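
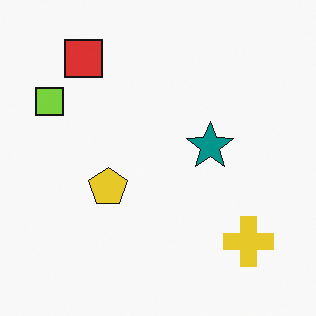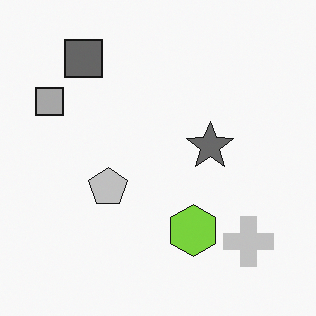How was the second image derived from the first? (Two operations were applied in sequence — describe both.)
The second image is the first converted to grayscale, then overlaid with an additional lime hexagon.

All color is removed — every shape is now a shade of grey. A lime hexagon appears in the second image that is absent from the first.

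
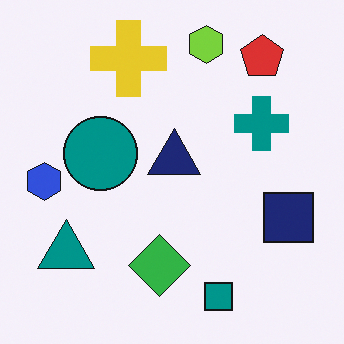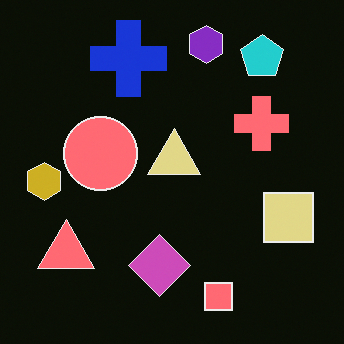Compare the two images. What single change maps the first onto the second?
This is the original image color-inverted (negative).

The light background has become dark and every shape's color is its complement — a photographic negative.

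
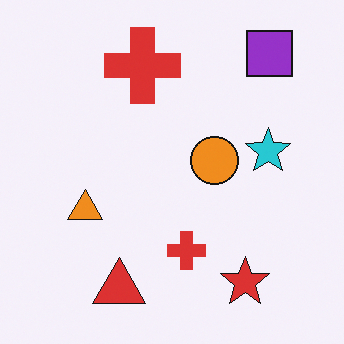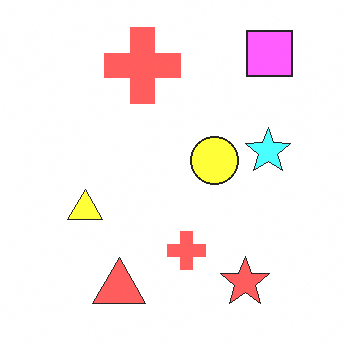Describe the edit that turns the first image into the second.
It was substantially brightened.

Every pixel — background and shapes alike — is uniformly brightened.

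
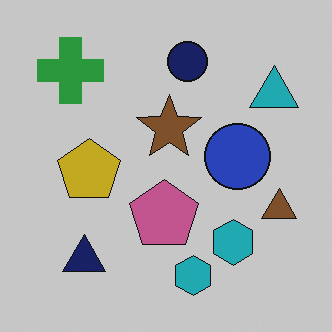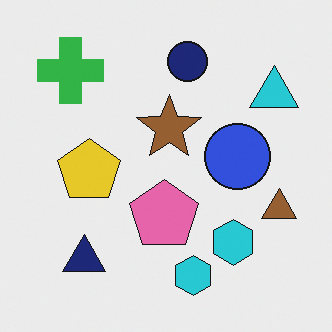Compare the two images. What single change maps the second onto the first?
This is the original image darkened a little.

Every pixel — background and shapes alike — is uniformly darkened.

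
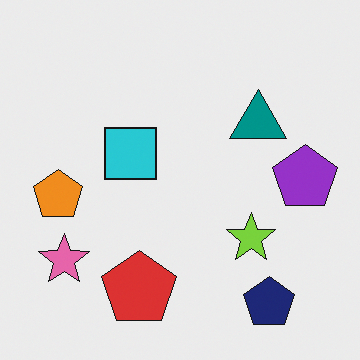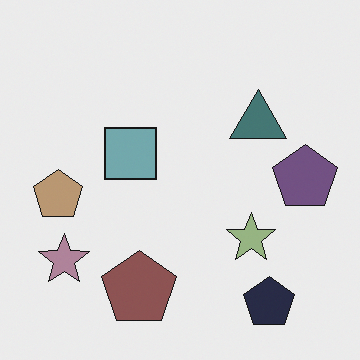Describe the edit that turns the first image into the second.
This is the original image made much more muted (saturation change).

All colors are more muted and greyish — a global saturation change.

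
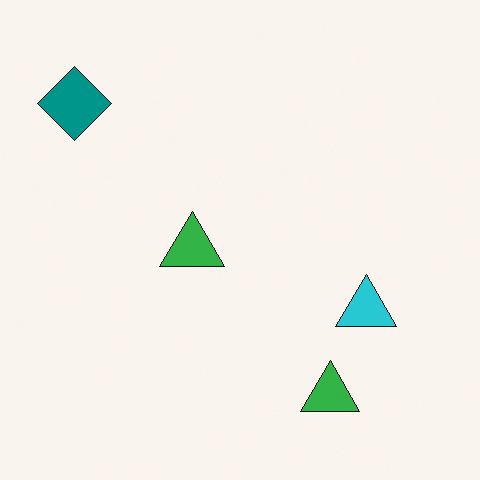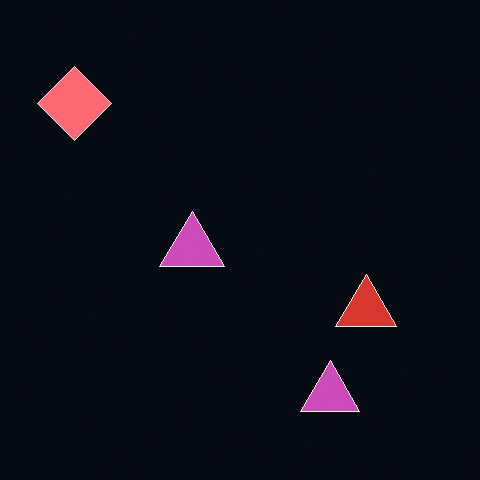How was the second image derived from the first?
The image was color-inverted (negative).

The light background has become dark and every shape's color is its complement — a photographic negative.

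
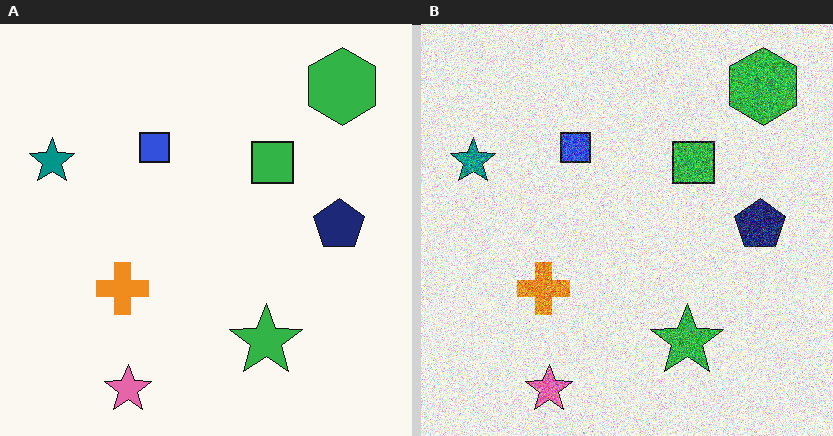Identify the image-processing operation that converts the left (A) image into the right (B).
The right (B) image is the left (A) degraded with strong gaussian noise.

Random speckle covers the whole image, including the flat background.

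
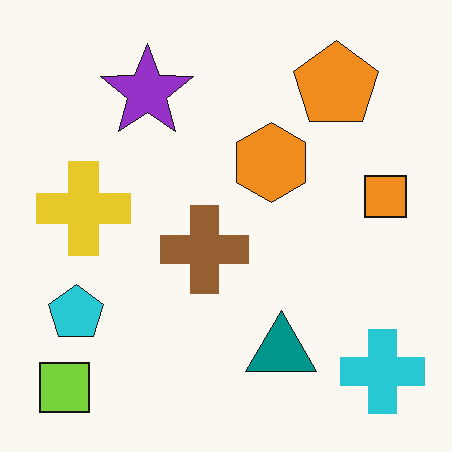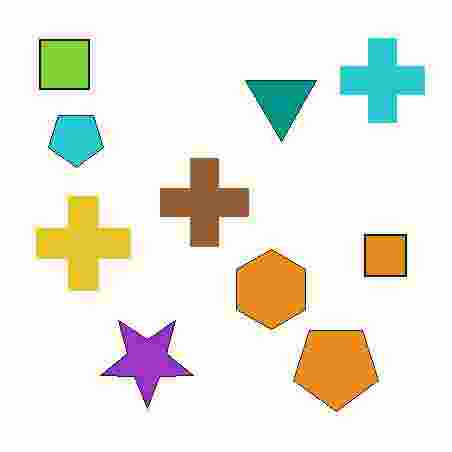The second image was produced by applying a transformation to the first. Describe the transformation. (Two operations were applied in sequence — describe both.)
This is the original image flipped vertically (top ↔ bottom), then degraded with heavy JPEG compression.

The lime square is in the bottom-left of the first image and the top-left of the second — shapes on opposite sides of the horizontal midline have swapped in a mirror flip. Blocky 8×8 compression artifacts appear around shape edges and the flat background shows ringing — characteristic JPEG degradation.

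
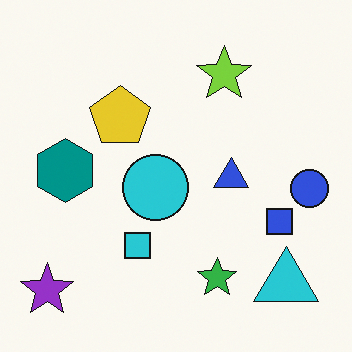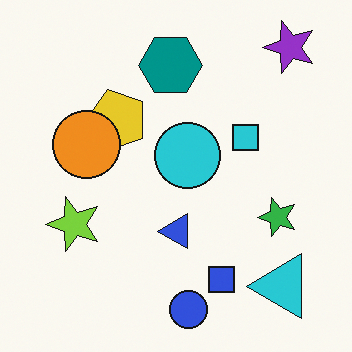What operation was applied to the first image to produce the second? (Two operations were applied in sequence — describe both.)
Transposed (reflected across the top-left ↔ bottom-right diagonal), then overlaid with an additional orange circle.

Shapes have swapped their row and column positions — what was in the top-right is now in the bottom-left — a diagonal reflection. An orange circle appears in the second image that is absent from the first.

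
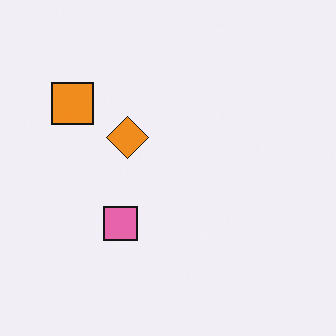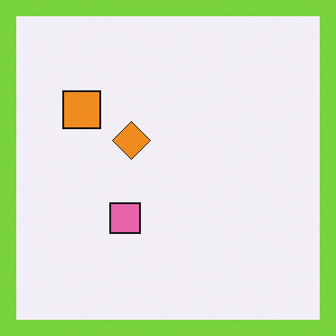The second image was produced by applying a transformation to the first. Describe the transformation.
The second image is the first framed with a lime border.

A solid lime frame runs around the edge of the second image, with the content slightly shrunk inside it.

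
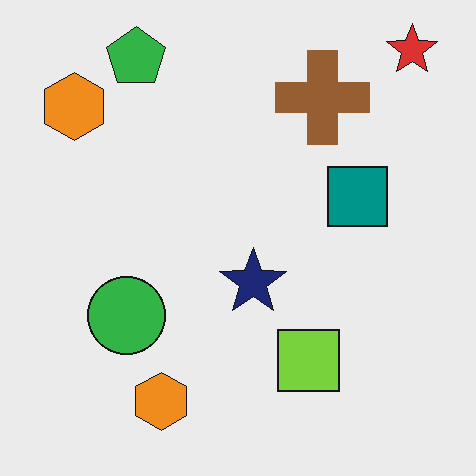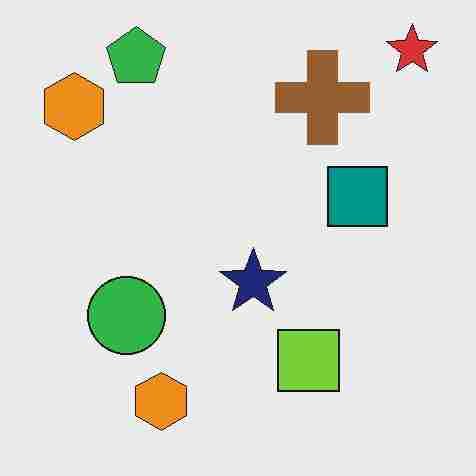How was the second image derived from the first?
It was heavily JPEG-compressed with obvious blocking artifacts.

Blocky 8×8 compression artifacts appear around shape edges and the flat background shows ringing — characteristic JPEG degradation.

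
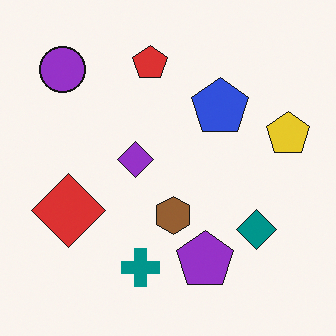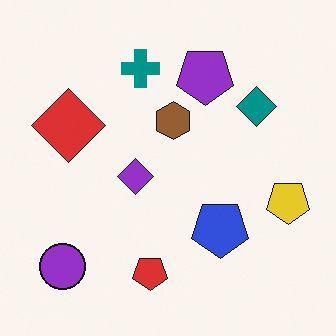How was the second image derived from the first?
It was flipped vertically (top ↔ bottom).

The red pentagon is in the top of the first image and the bottom of the second — shapes on opposite sides of the horizontal midline have swapped in a mirror flip.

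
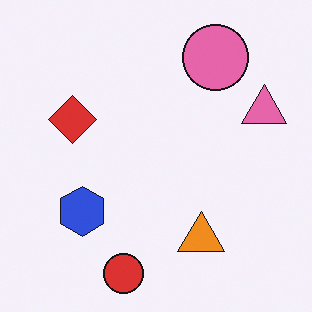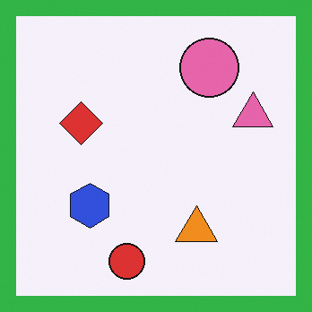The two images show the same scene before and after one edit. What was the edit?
The second image is the first framed with a green border.

A solid green frame runs around the edge of the second image, with the content slightly shrunk inside it.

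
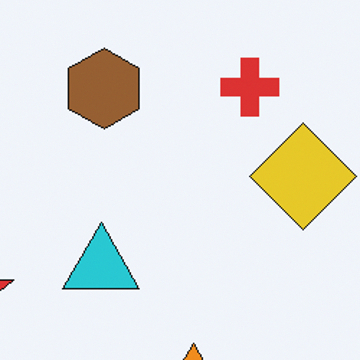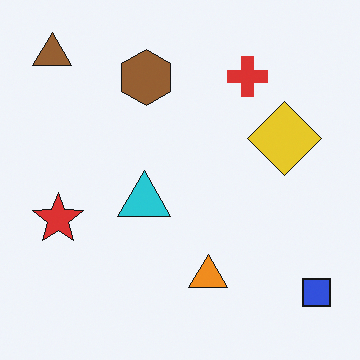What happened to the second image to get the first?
Cropped slightly and scaled back up.

The visible shapes are larger and the field of view is narrower; shapes near the original edges may be partly or wholly outside the frame — a crop-and-rescale.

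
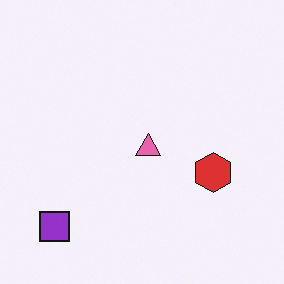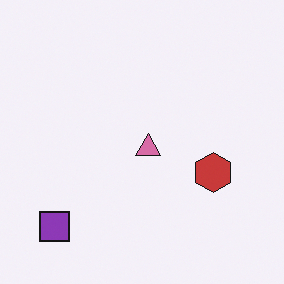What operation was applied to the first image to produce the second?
Slightly desaturated.

All colors are more muted and greyish — a global saturation change.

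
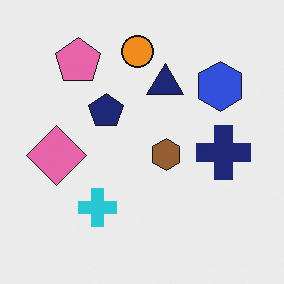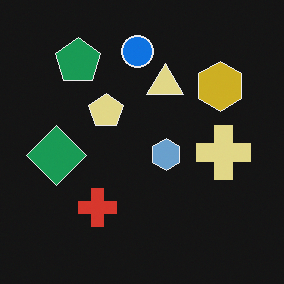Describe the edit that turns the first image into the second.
The second image is the first color-inverted (negative).

The light background has become dark and every shape's color is its complement — a photographic negative.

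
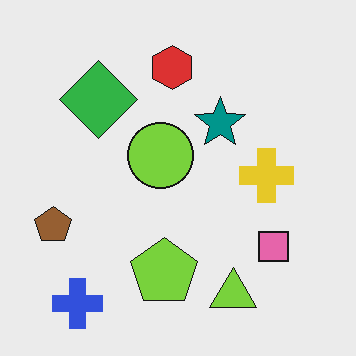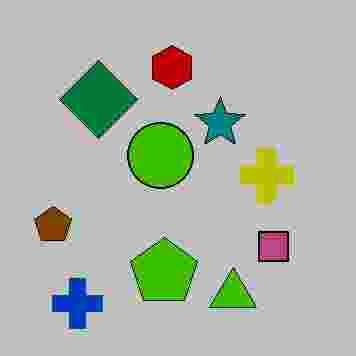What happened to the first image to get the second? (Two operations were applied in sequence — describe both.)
The transformation is: heavily posterized to just a handful of flat colors, then heavily JPEG-compressed with obvious blocking artifacts.

Each flat color has snapped to a coarser quantized level — most visibly, the near-white background has dropped to a flat grey. Blocky 8×8 compression artifacts appear around shape edges and the flat background shows ringing — characteristic JPEG degradation.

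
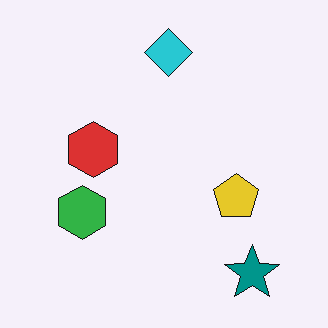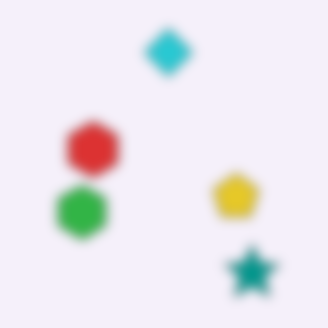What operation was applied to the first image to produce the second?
Strongly gaussian-blurred.

Shape edges and outlines are uniformly softened across the whole image.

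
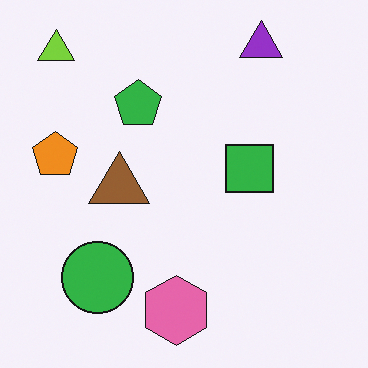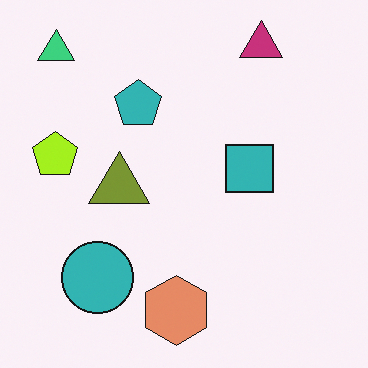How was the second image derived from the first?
The transformation is: hue-shifted by a small amount.

Every shape's color has rotated by the same amount around the hue wheel — a uniform hue shift.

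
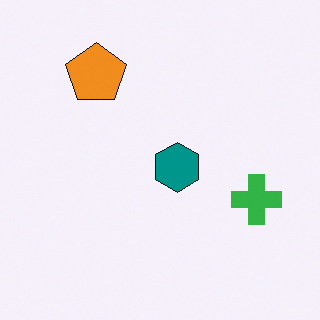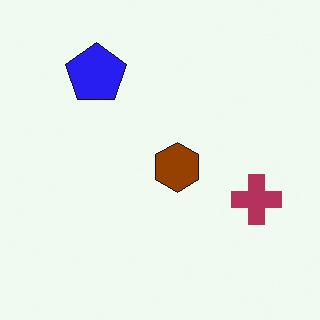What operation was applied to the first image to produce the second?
It was hue-shifted by a large amount.

Every shape's color has rotated by the same amount around the hue wheel — a uniform hue shift.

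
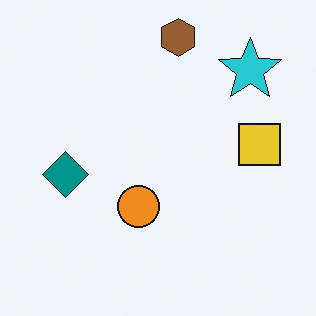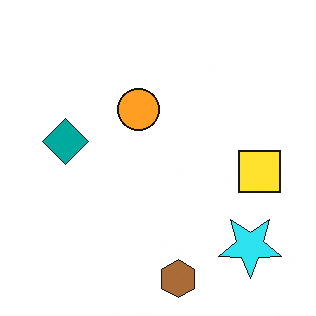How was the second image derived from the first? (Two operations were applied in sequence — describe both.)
The transformation is: slightly brightened, then flipped vertically (top ↔ bottom).

Every pixel — background and shapes alike — is uniformly brightened. The brown hexagon is in the top of the first image and the bottom of the second — shapes on opposite sides of the horizontal midline have swapped in a mirror flip.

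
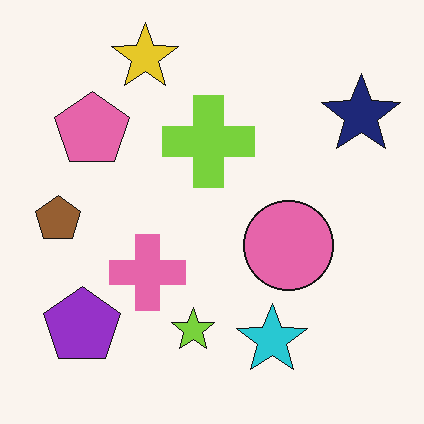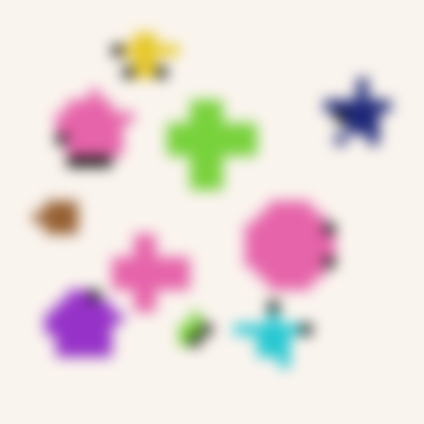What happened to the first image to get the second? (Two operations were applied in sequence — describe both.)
The image was coarsely pixelated, then strongly gaussian-blurred.

Shapes are reduced to large square blocks; fine edges and outlines are lost — a downscale-then-upscale (mosaic) effect. Shape edges and outlines are uniformly softened across the whole image.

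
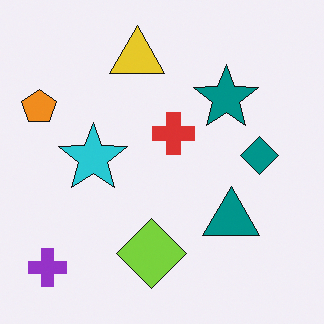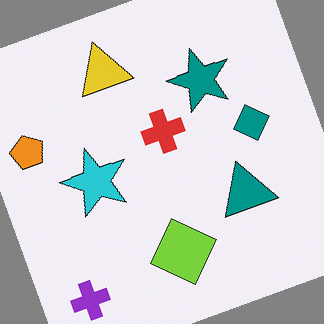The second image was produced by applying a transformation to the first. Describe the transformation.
This is the original image rotated counter-clockwise by a clearly visible amount.

Every shape is tilted by the same angle and the image corners show triangular fill wedges — a whole-image rotation by a non-right angle.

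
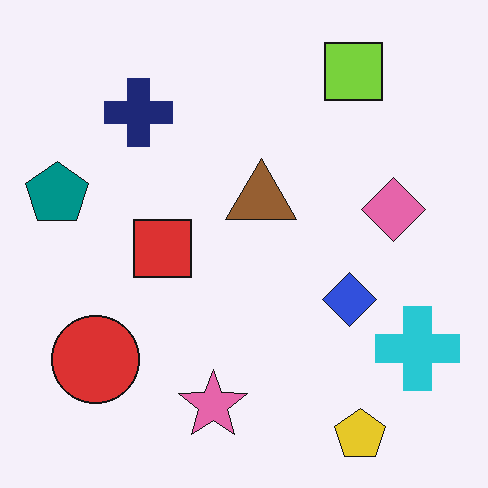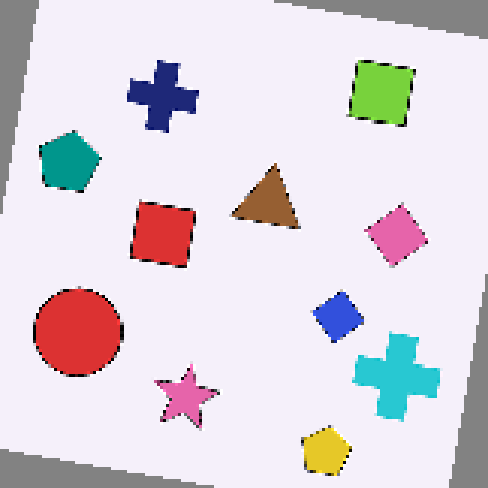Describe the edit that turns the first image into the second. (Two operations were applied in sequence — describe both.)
The transformation is: rotated clockwise by a small amount, then mildly pixelated.

Every shape is tilted by the same angle and the image corners show triangular fill wedges — a whole-image rotation by a non-right angle. Shapes are reduced to large square blocks; fine edges and outlines are lost — a downscale-then-upscale (mosaic) effect.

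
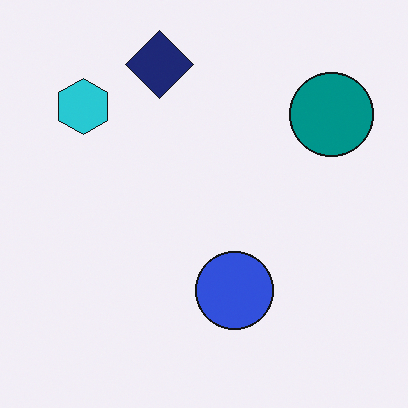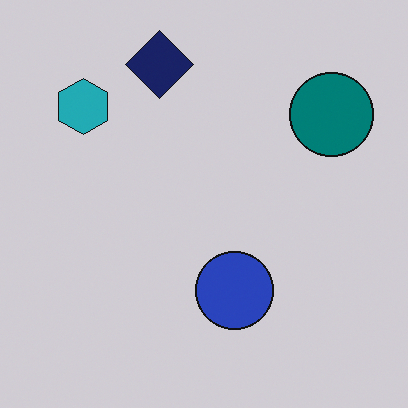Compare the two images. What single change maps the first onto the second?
The transformation is: slightly darkened.

Every pixel — background and shapes alike — is uniformly darkened.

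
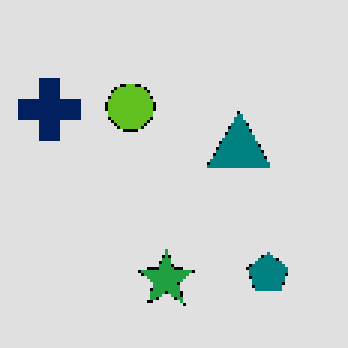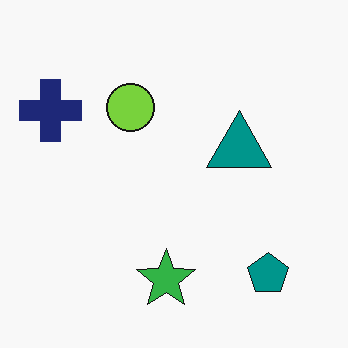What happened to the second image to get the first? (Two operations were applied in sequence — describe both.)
It was posterized to a reduced palette, then lightly pixelated (a mild mosaic effect).

Each flat color has snapped to a coarser quantized level — most visibly, the near-white background has dropped to a flat grey. Shapes are reduced to large square blocks; fine edges and outlines are lost — a downscale-then-upscale (mosaic) effect.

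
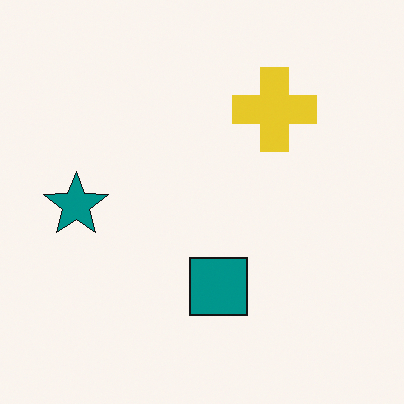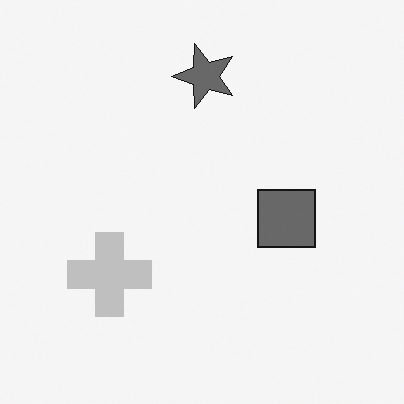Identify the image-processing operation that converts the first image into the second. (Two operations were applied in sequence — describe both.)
It was transposed (reflected across the top-left ↔ bottom-right diagonal), then converted to grayscale.

Shapes have swapped their row and column positions — what was in the top-right is now in the bottom-left — a diagonal reflection. All color is removed — every shape is now a shade of grey.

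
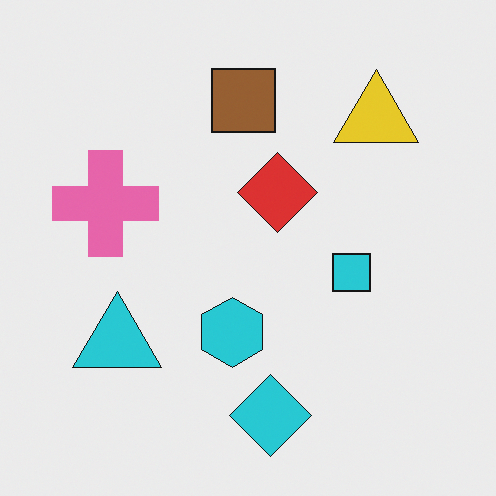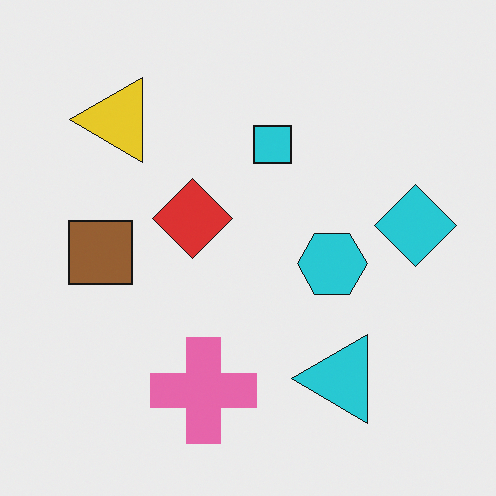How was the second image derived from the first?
It was rotated 90° counter-clockwise.

The yellow triangle sits in the top-right of the first image and the top-left of the second — consistent with a whole-image 90° counter-clockwise rotation.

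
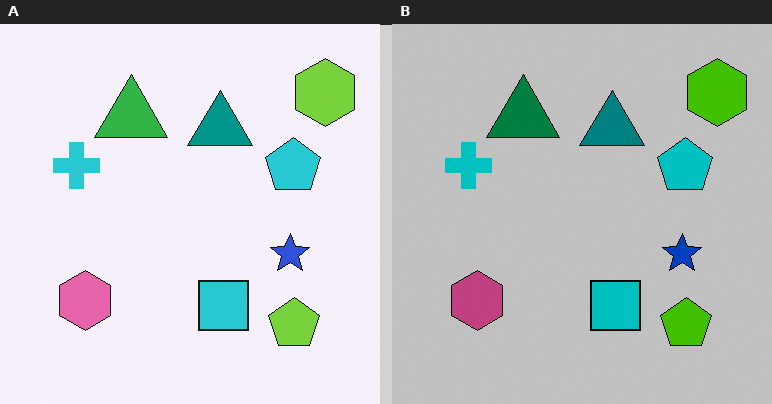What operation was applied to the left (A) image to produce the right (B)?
The image was heavily posterized to just a handful of flat colors.

Each flat color has snapped to a coarser quantized level — most visibly, the near-white background has dropped to a flat grey.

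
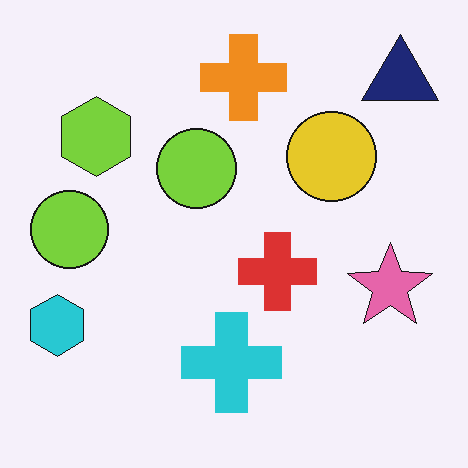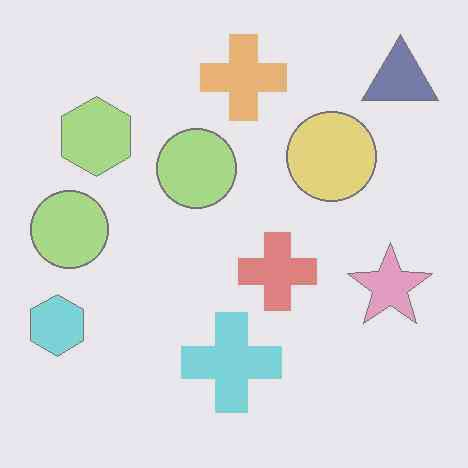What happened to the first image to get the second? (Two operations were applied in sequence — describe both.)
The transformation is: degraded with heavy JPEG compression, then given much lower contrast.

Blocky 8×8 compression artifacts appear around shape edges and the flat background shows ringing — characteristic JPEG degradation. Tones are pushed toward mid-grey across the whole image — a global contrast change.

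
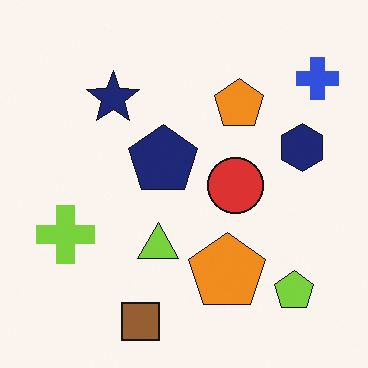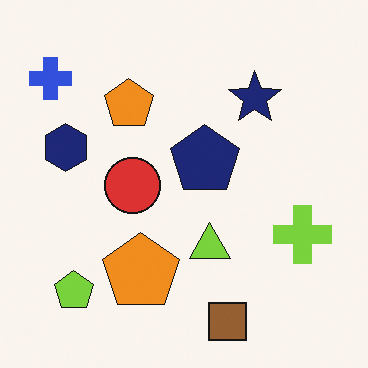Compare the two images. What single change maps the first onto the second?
The image was flipped horizontally (left ↔ right).

The blue cross is in the top-right of the first image and the top-left of the second — shapes on opposite sides of the vertical midline have swapped in a mirror flip.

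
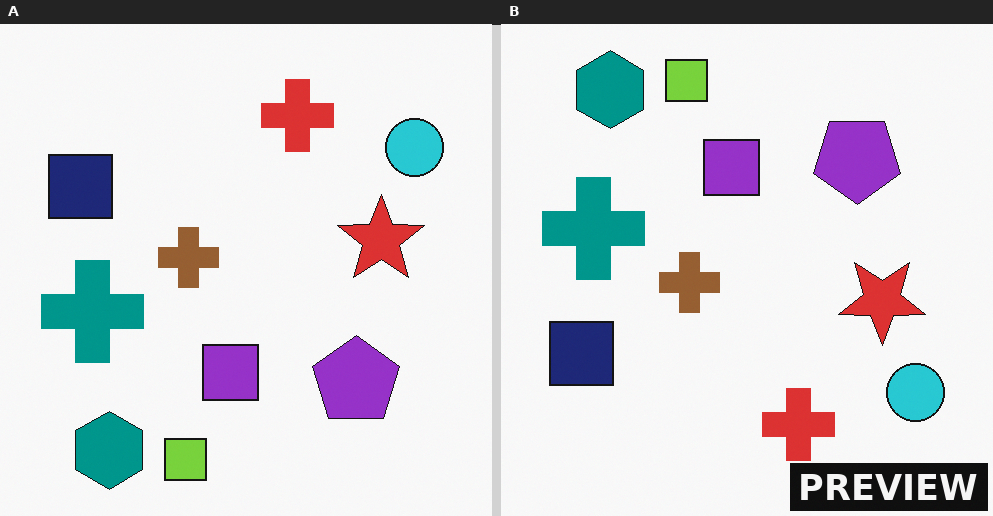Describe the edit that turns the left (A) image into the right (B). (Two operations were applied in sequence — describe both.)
Flipped vertically (top ↔ bottom), then watermarked with the text "PREVIEW" in the lower-right corner.

The lime square is in the bottom of the left (A) image and the top of the right (B) — shapes on opposite sides of the horizontal midline have swapped in a mirror flip. A dark label reading "PREVIEW" appears in the lower-right corner.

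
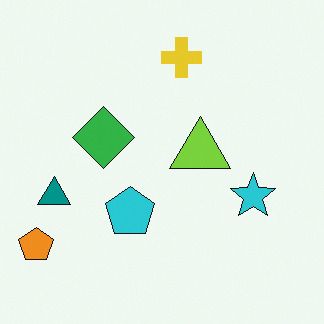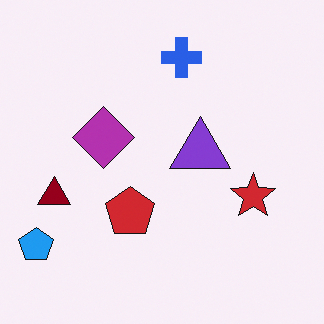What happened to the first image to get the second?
The second image is the first hue-shifted through roughly half the color wheel.

Every shape's color has rotated by the same amount around the hue wheel — a uniform hue shift.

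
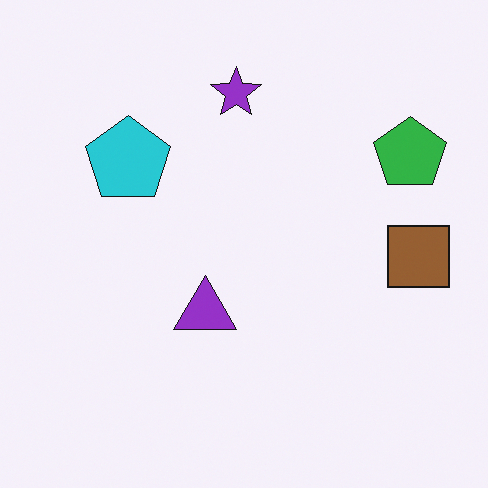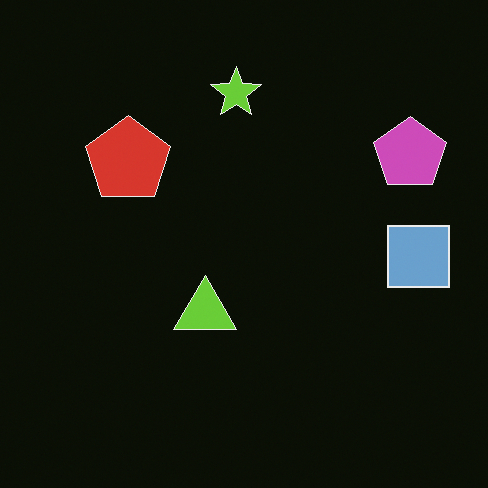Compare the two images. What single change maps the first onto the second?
The transformation is: color-inverted (negative).

The light background has become dark and every shape's color is its complement — a photographic negative.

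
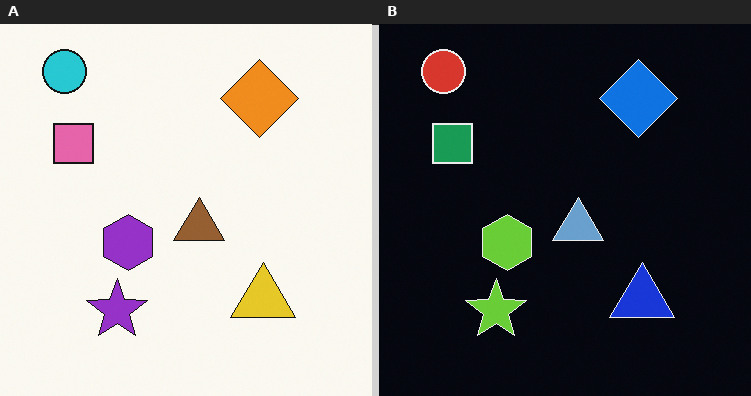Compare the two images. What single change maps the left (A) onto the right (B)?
The right (B) image is the left (A) color-inverted (negative).

The light background has become dark and every shape's color is its complement — a photographic negative.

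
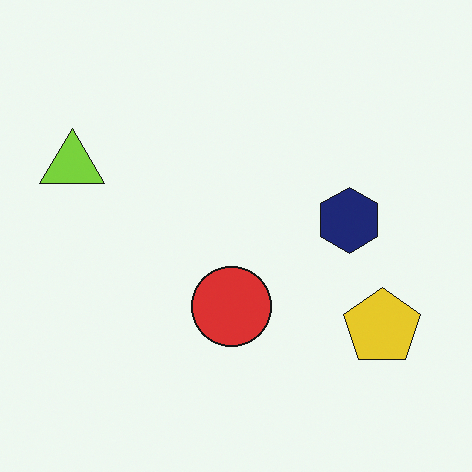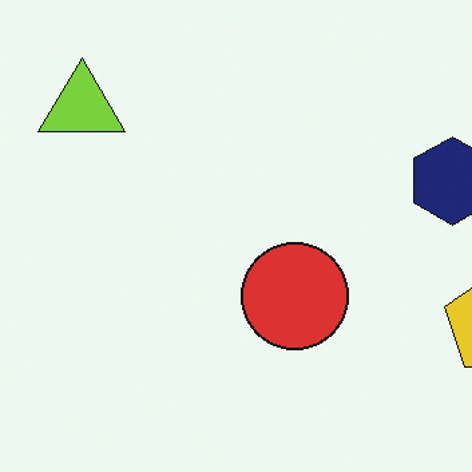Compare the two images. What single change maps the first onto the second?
The image was cropped slightly and scaled back up.

The visible shapes are larger and the field of view is narrower; shapes near the original edges may be partly or wholly outside the frame — a crop-and-rescale.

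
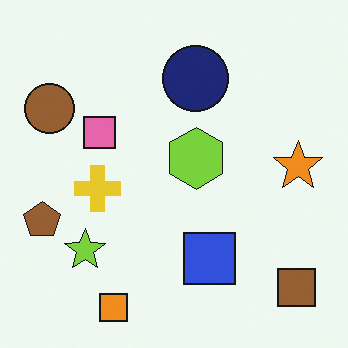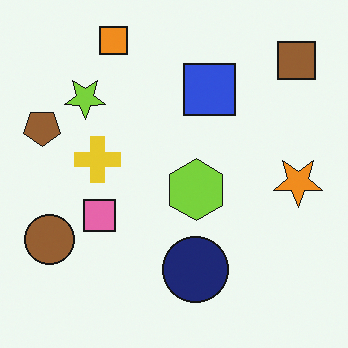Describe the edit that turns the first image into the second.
The second image is the first flipped vertically (top ↔ bottom).

The orange square is in the bottom-left of the first image and the top-left of the second — shapes on opposite sides of the horizontal midline have swapped in a mirror flip.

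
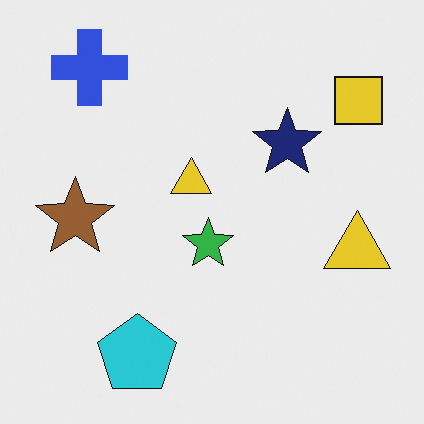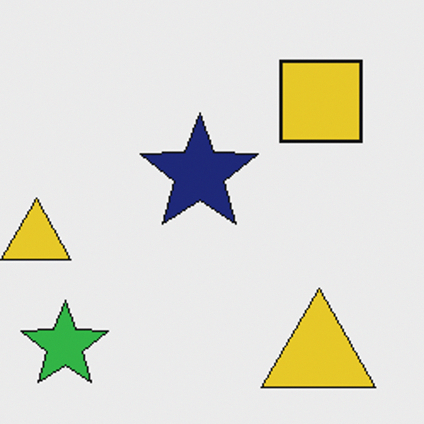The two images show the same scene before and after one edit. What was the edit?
Cropped tightly and scaled back up.

The visible shapes are larger and the field of view is narrower; shapes near the original edges may be partly or wholly outside the frame — a crop-and-rescale.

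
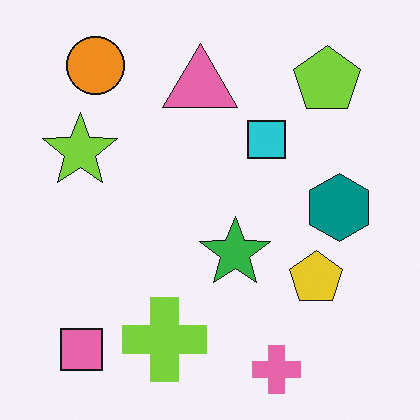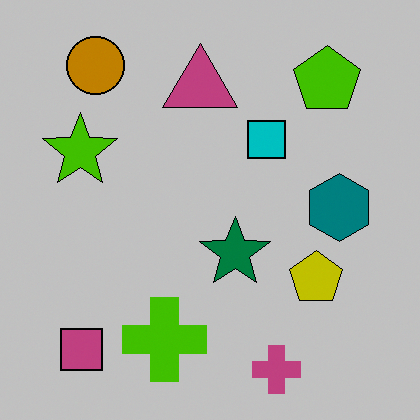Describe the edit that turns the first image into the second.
It was aggressively posterized.

Each flat color has snapped to a coarser quantized level — most visibly, the near-white background has dropped to a flat grey.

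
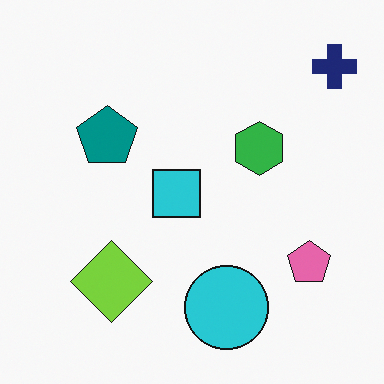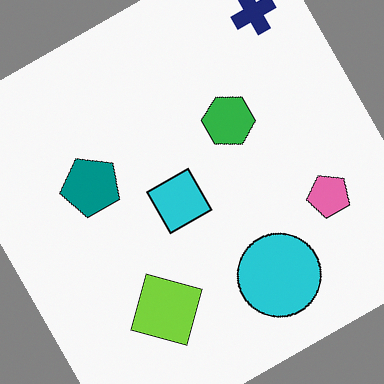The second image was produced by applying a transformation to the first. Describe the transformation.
Rotated counter-clockwise by a moderate amount.

Every shape is tilted by the same angle and the image corners show triangular fill wedges — a whole-image rotation by a non-right angle.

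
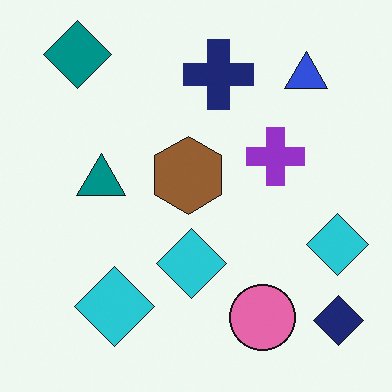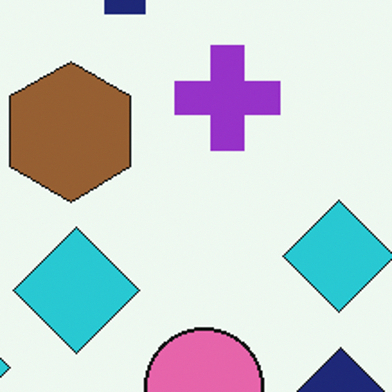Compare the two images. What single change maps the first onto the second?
It was cropped to a noticeably smaller region and rescaled.

The visible shapes are larger and the field of view is narrower; shapes near the original edges may be partly or wholly outside the frame — a crop-and-rescale.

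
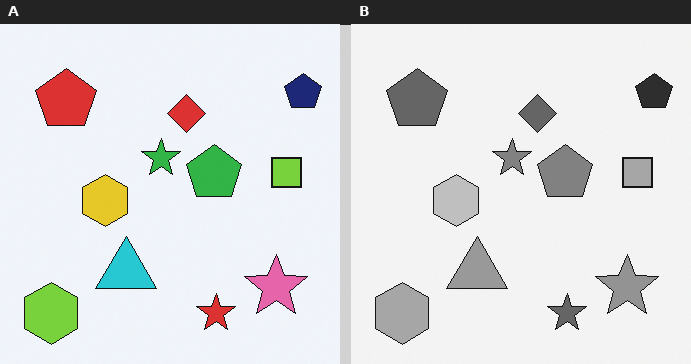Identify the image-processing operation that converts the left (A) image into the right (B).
The image was converted to grayscale.

All color is removed — every shape is now a shade of grey.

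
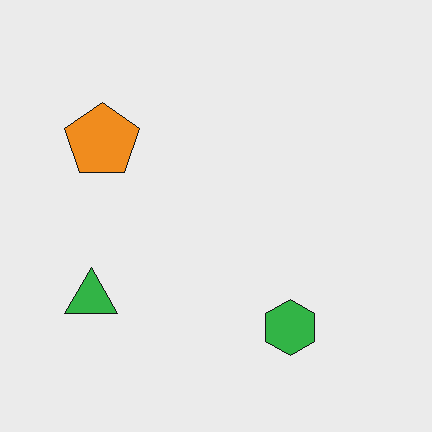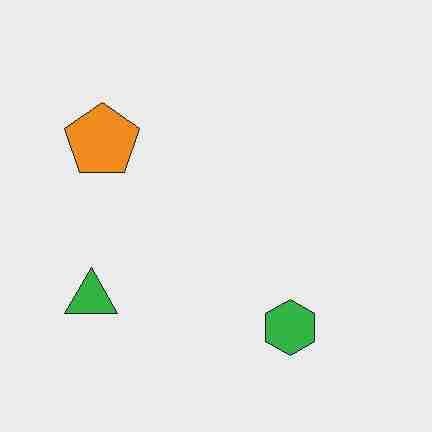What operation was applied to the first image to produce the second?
The second image is the first heavily JPEG-compressed with obvious blocking artifacts.

Blocky 8×8 compression artifacts appear around shape edges and the flat background shows ringing — characteristic JPEG degradation.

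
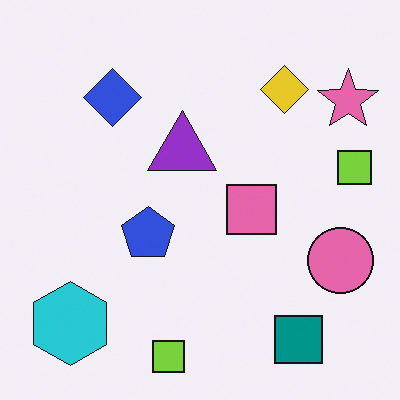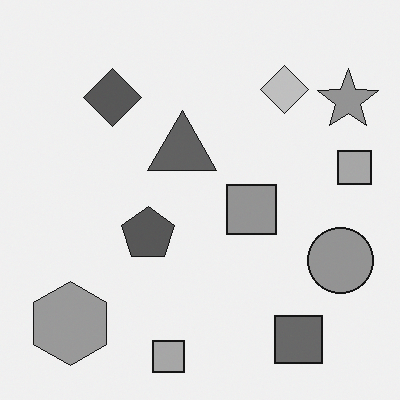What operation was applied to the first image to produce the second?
The second image is the first converted to grayscale.

All color is removed — every shape is now a shade of grey.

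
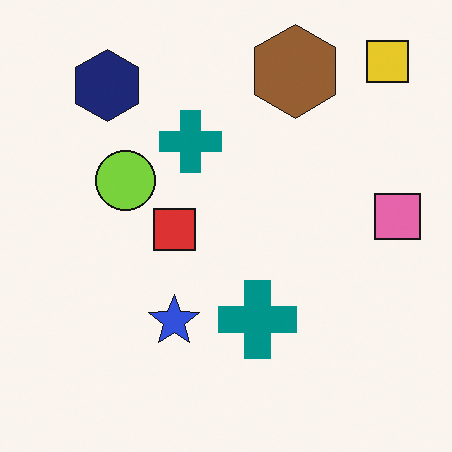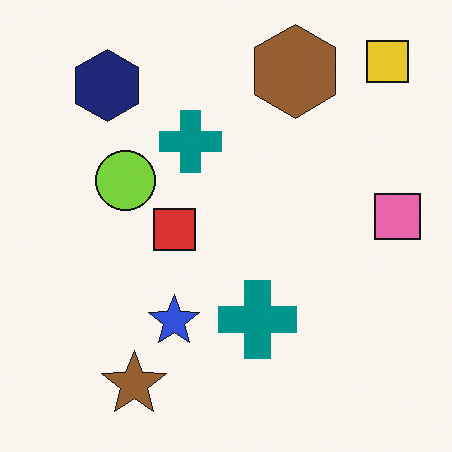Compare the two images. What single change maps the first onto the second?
This is the original image overlaid with an additional brown star.

A brown star appears in the second image that is absent from the first.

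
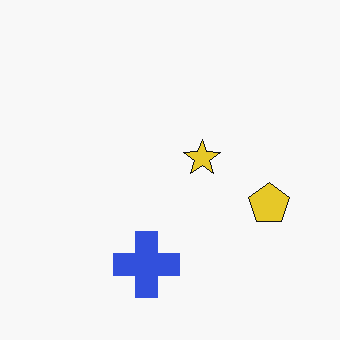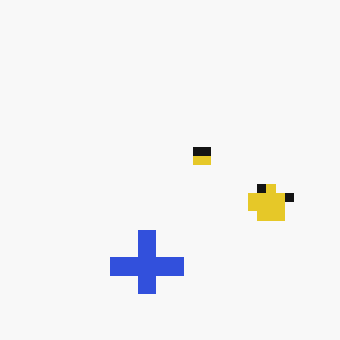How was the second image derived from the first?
The second image is the first coarsely pixelated.

Shapes are reduced to large square blocks; fine edges and outlines are lost — a downscale-then-upscale (mosaic) effect.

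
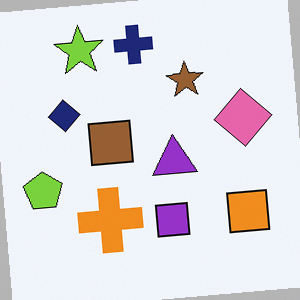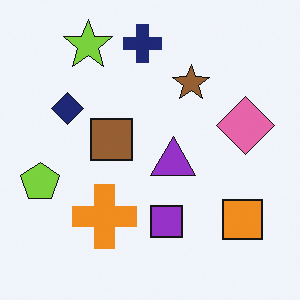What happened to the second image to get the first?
This is the original image rotated counter-clockwise by a small amount.

Every shape is tilted by the same angle and the image corners show triangular fill wedges — a whole-image rotation by a non-right angle.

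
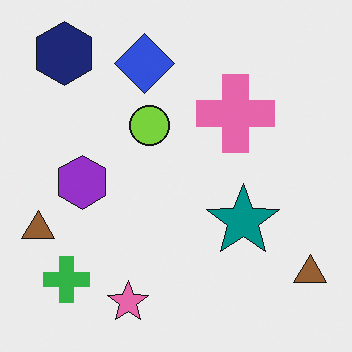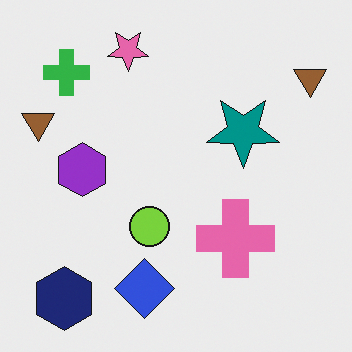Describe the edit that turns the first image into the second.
It was flipped vertically (top ↔ bottom).

The pink star is in the bottom of the first image and the top of the second — shapes on opposite sides of the horizontal midline have swapped in a mirror flip.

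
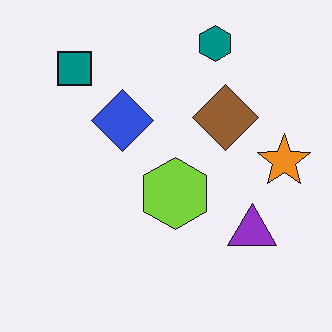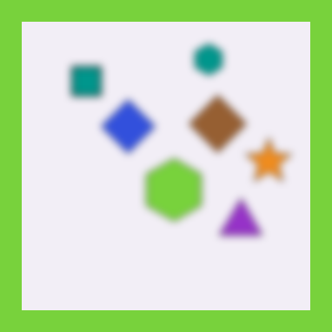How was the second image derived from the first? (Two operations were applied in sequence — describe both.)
The transformation is: moderately blurred, then framed with a lime border.

Shape edges and outlines are uniformly softened across the whole image. A solid lime frame runs around the edge of the second image, with the content slightly shrunk inside it.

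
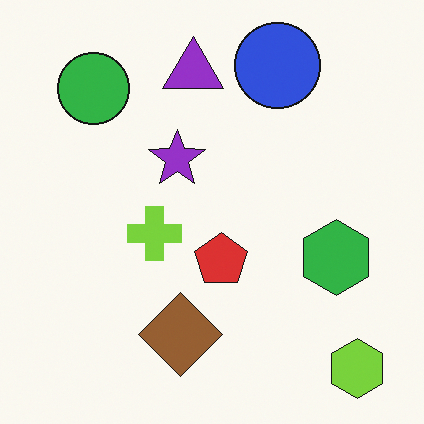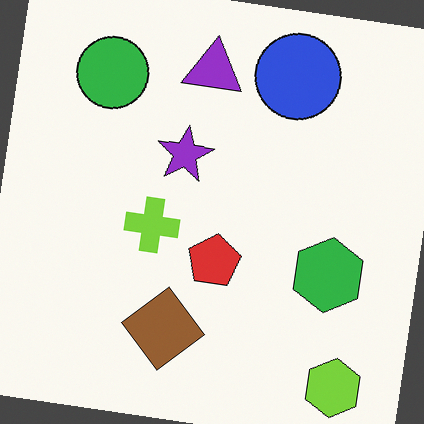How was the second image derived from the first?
The image was rotated clockwise by a few degrees.

Every shape is tilted by the same angle and the image corners show triangular fill wedges — a whole-image rotation by a non-right angle.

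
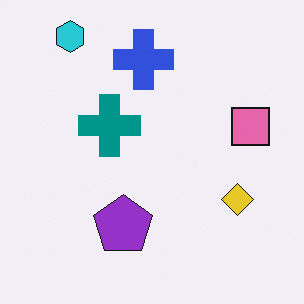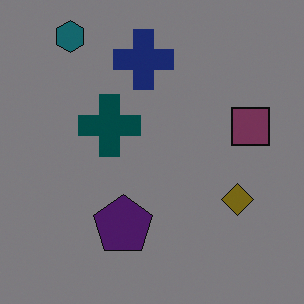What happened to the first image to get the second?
The transformation is: substantially darkened.

Every pixel — background and shapes alike — is uniformly darkened.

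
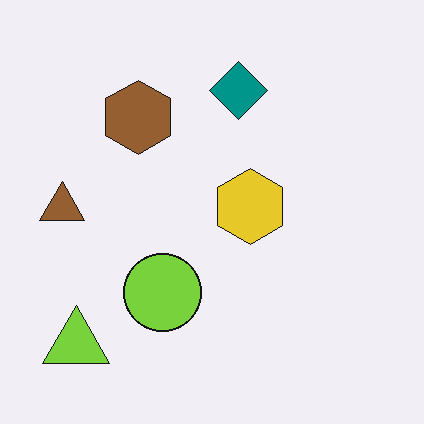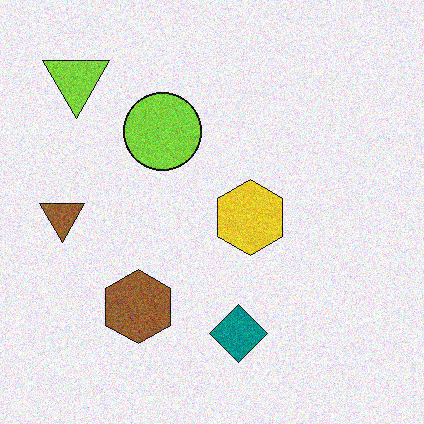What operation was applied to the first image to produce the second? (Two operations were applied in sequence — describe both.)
The transformation is: flipped vertically (top ↔ bottom), then degraded with visible gaussian noise.

The lime triangle is in the bottom-left of the first image and the top-left of the second — shapes on opposite sides of the horizontal midline have swapped in a mirror flip. Random speckle covers the whole image, including the flat background.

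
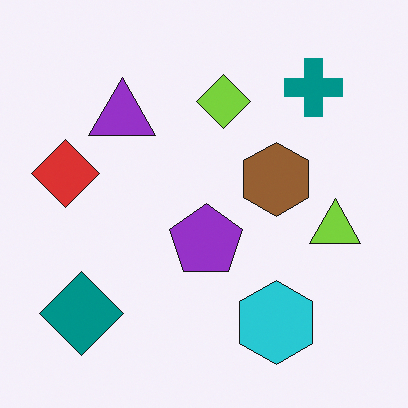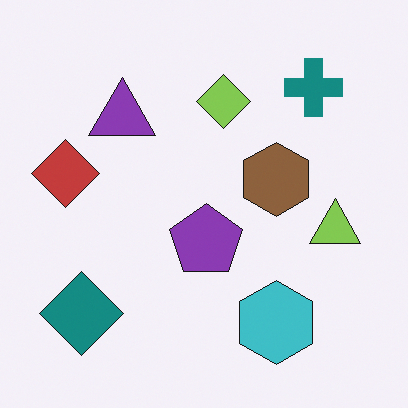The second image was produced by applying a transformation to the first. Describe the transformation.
The image was slightly desaturated.

All colors are more muted and greyish — a global saturation change.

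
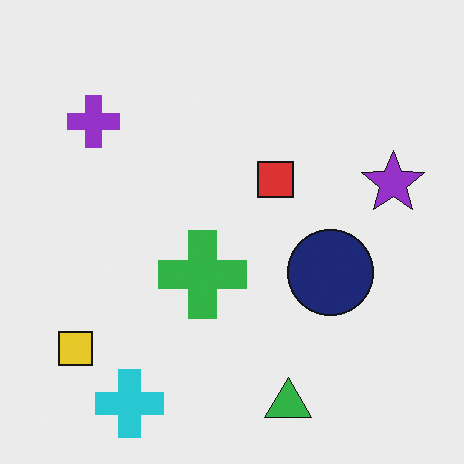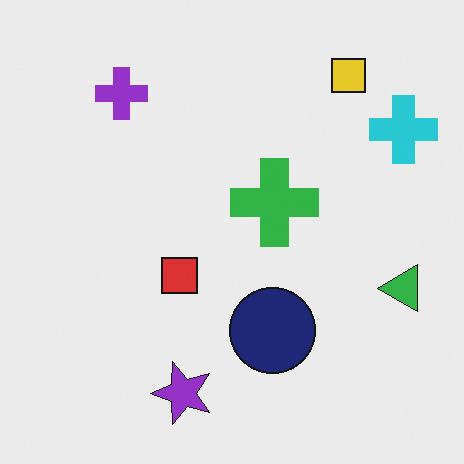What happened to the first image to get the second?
The second image is the first transposed (reflected across the top-left ↔ bottom-right diagonal).

Shapes have swapped their row and column positions — what was in the top-right is now in the bottom-left — a diagonal reflection.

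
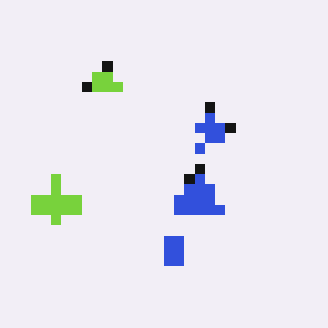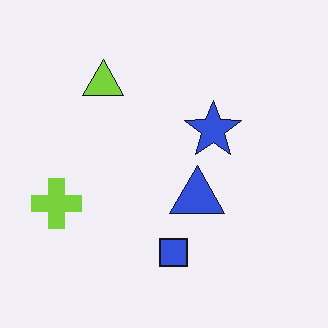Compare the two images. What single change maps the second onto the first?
The first image is the second heavily pixelated into large blocks.

Shapes are reduced to large square blocks; fine edges and outlines are lost — a downscale-then-upscale (mosaic) effect.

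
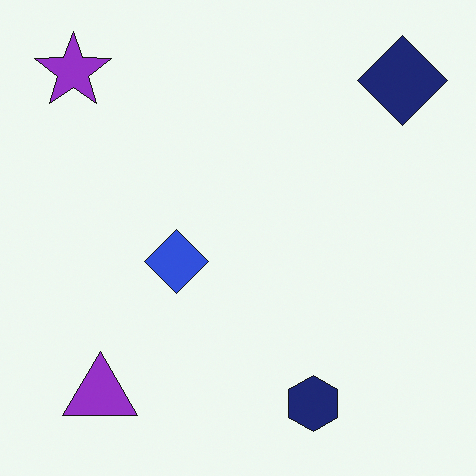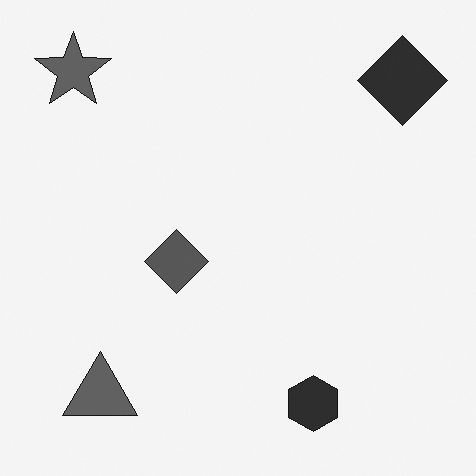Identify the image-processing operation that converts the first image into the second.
It was converted to grayscale.

All color is removed — every shape is now a shade of grey.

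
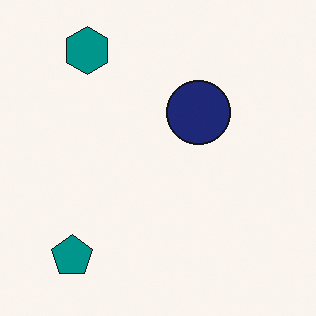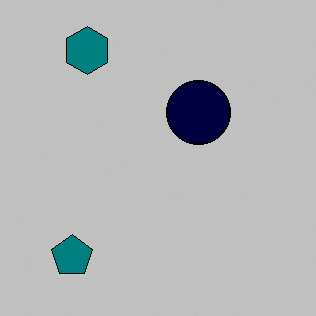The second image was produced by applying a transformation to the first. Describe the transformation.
This is the original image heavily posterized to just a handful of flat colors.

Each flat color has snapped to a coarser quantized level — most visibly, the near-white background has dropped to a flat grey.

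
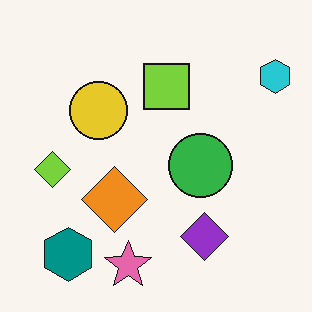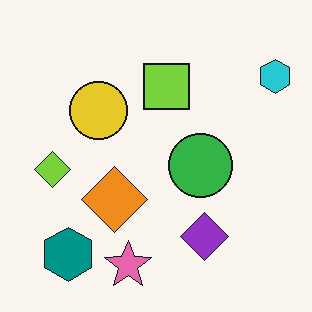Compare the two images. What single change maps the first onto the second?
The image was JPEG-compressed with visible artifacts.

Blocky 8×8 compression artifacts appear around shape edges and the flat background shows ringing — characteristic JPEG degradation.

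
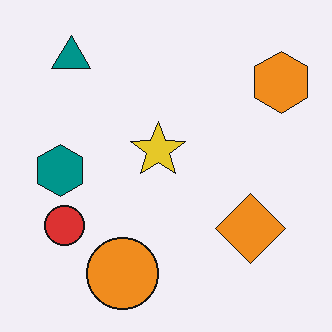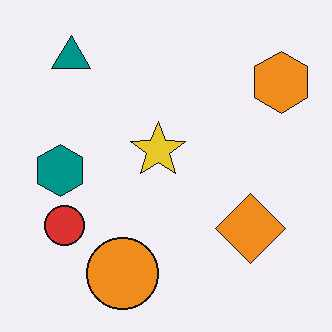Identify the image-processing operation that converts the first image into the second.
The second image is the first given moderate JPEG compression.

Blocky 8×8 compression artifacts appear around shape edges and the flat background shows ringing — characteristic JPEG degradation.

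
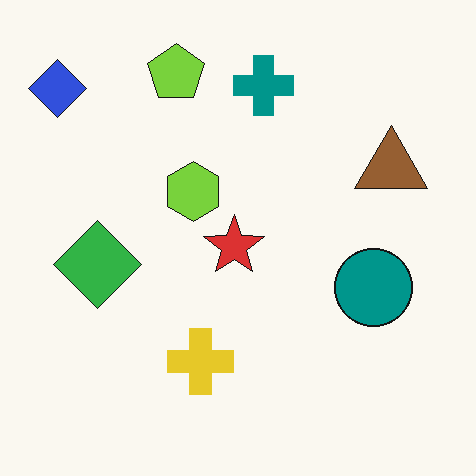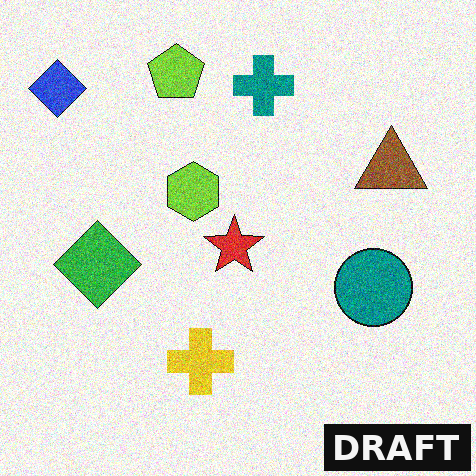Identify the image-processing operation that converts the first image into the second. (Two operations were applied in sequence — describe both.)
This is the original image degraded with moderate additive noise, then watermarked with the text "DRAFT" in the lower-right corner.

Random speckle covers the whole image, including the flat background. A dark label reading "DRAFT" appears in the lower-right corner.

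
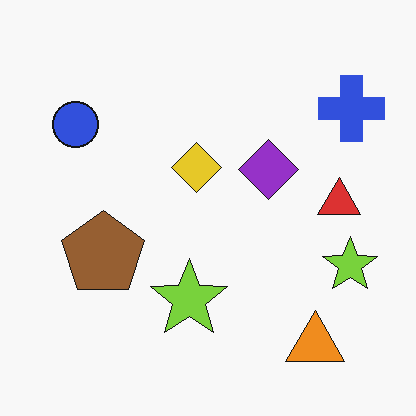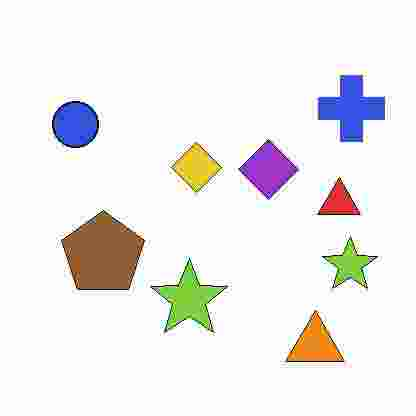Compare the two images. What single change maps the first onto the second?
The second image is the first heavily JPEG-compressed with obvious blocking artifacts.

Blocky 8×8 compression artifacts appear around shape edges and the flat background shows ringing — characteristic JPEG degradation.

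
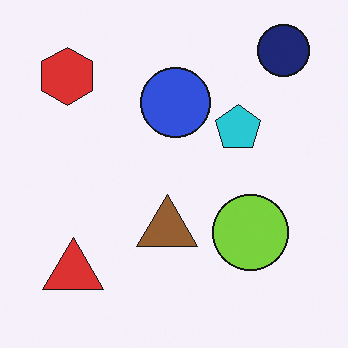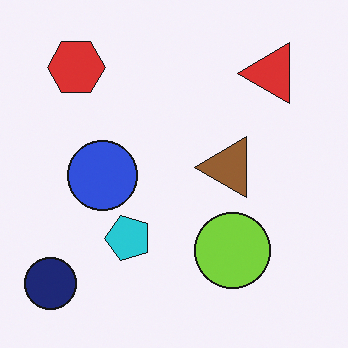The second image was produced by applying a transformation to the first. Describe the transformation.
Transposed (reflected across the top-left ↔ bottom-right diagonal).

Shapes have swapped their row and column positions — what was in the top-right is now in the bottom-left — a diagonal reflection.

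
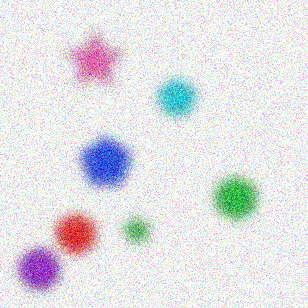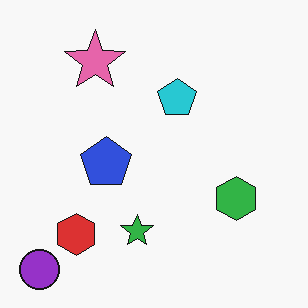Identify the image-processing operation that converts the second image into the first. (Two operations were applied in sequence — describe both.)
The transformation is: strongly gaussian-blurred, then degraded with heavy additive noise.

Shape edges and outlines are uniformly softened across the whole image. Random speckle covers the whole image, including the flat background.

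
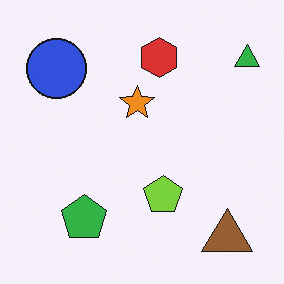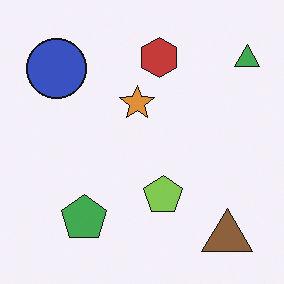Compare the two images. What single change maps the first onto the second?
The second image is the first slightly desaturated.

All colors are more muted and greyish — a global saturation change.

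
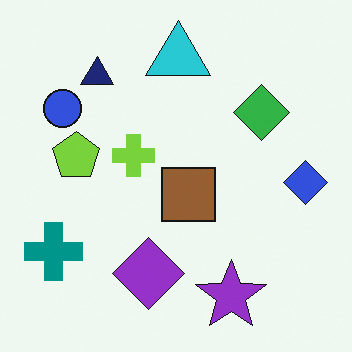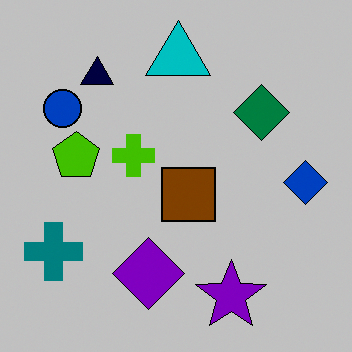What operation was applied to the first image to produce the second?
Aggressively posterized.

Each flat color has snapped to a coarser quantized level — most visibly, the near-white background has dropped to a flat grey.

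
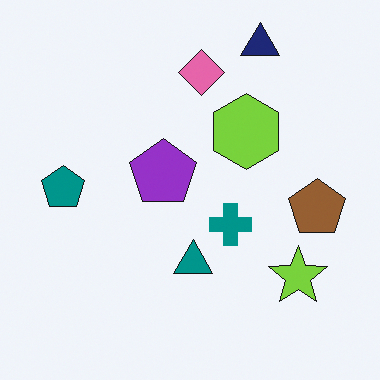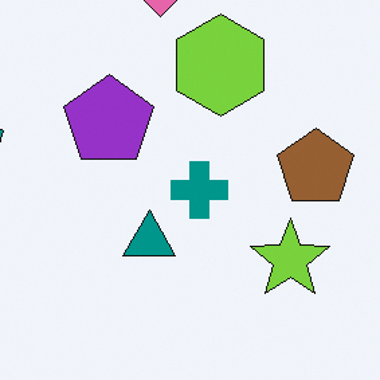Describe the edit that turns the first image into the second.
It was cropped slightly and scaled back up.

The visible shapes are larger and the field of view is narrower; shapes near the original edges may be partly or wholly outside the frame — a crop-and-rescale.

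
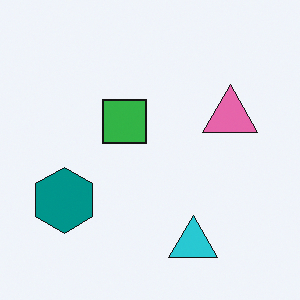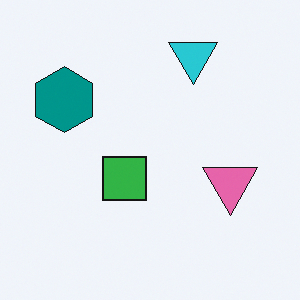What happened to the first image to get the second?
The transformation is: flipped vertically (top ↔ bottom).

The cyan triangle is in the bottom of the first image and the top of the second — shapes on opposite sides of the horizontal midline have swapped in a mirror flip.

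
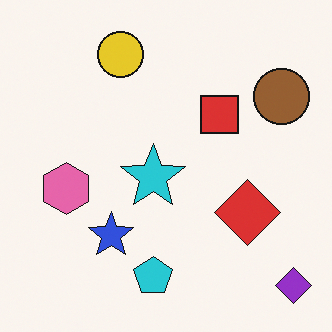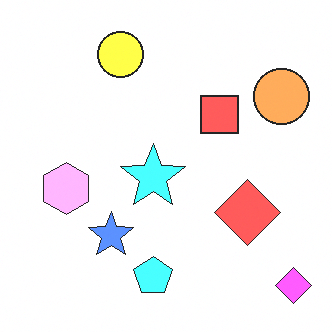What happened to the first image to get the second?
It was brightened a lot.

Every pixel — background and shapes alike — is uniformly brightened.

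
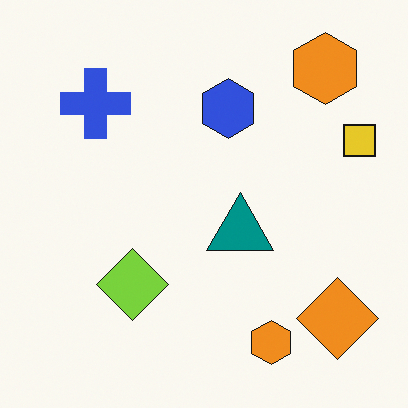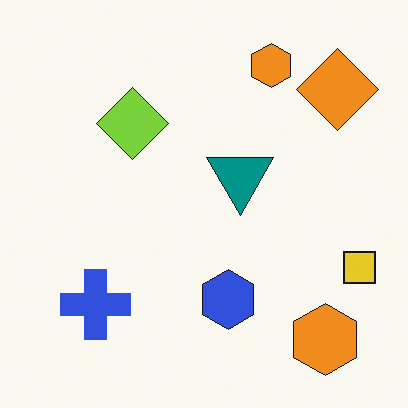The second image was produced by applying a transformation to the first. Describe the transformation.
The image was flipped vertically (top ↔ bottom).

The orange diamond is in the bottom-right of the first image and the top-right of the second — shapes on opposite sides of the horizontal midline have swapped in a mirror flip.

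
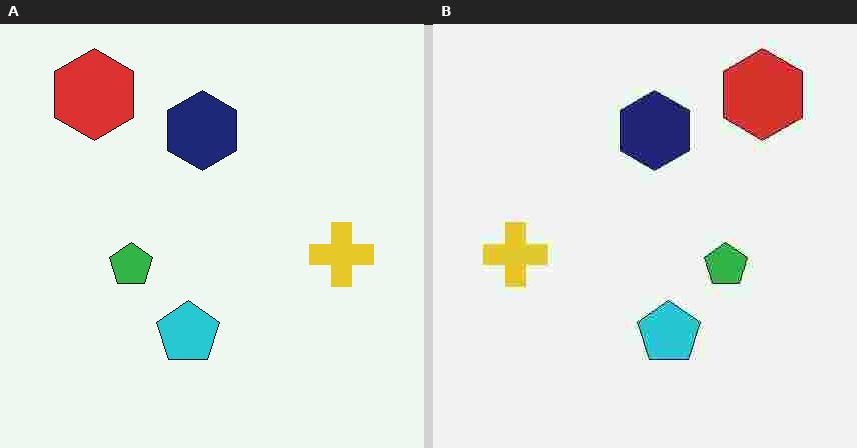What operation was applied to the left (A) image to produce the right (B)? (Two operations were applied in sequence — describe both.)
The right (B) image is the left (A) flipped horizontally (left ↔ right), then degraded with heavy JPEG compression.

The yellow cross is in the right of the left (A) image and the left of the right (B) — shapes on opposite sides of the vertical midline have swapped in a mirror flip. Blocky 8×8 compression artifacts appear around shape edges and the flat background shows ringing — characteristic JPEG degradation.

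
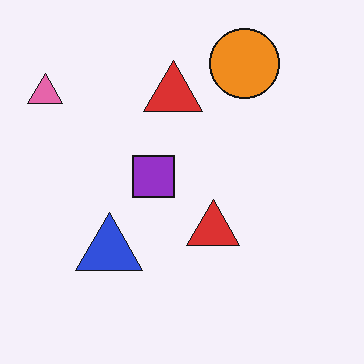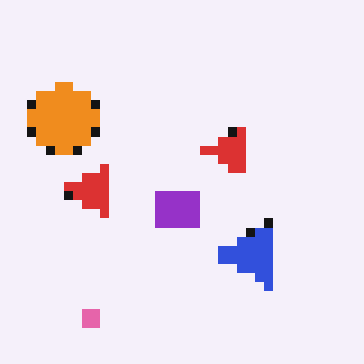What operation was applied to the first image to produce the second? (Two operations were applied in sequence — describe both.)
Rotated 90° counter-clockwise, then heavily pixelated into large blocks.

The pink triangle sits in the top-left of the first image and the bottom-left of the second — consistent with a whole-image 90° counter-clockwise rotation. Shapes are reduced to large square blocks; fine edges and outlines are lost — a downscale-then-upscale (mosaic) effect.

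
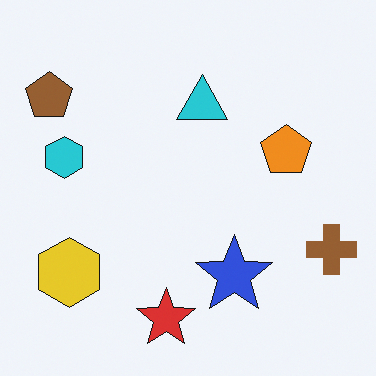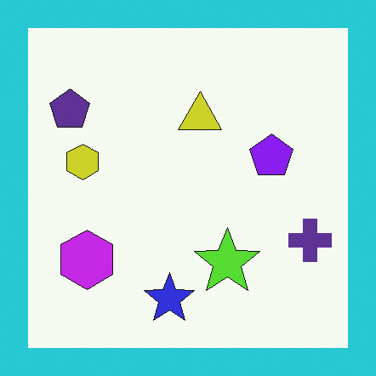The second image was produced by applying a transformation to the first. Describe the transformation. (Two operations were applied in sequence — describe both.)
This is the original image hue-shifted by a large amount, then framed with a cyan border.

Every shape's color has rotated by the same amount around the hue wheel — a uniform hue shift. A solid cyan frame runs around the edge of the second image, with the content slightly shrunk inside it.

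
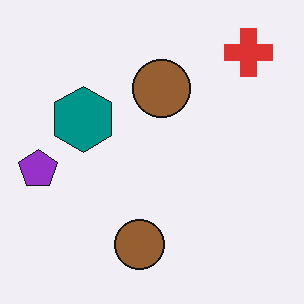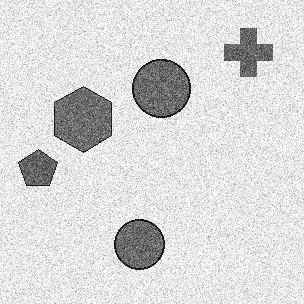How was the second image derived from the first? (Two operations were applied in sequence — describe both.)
The second image is the first degraded with strong gaussian noise, then converted to grayscale.

Random speckle covers the whole image, including the flat background. All color is removed — every shape is now a shade of grey.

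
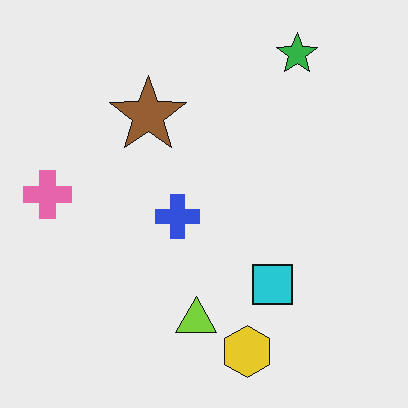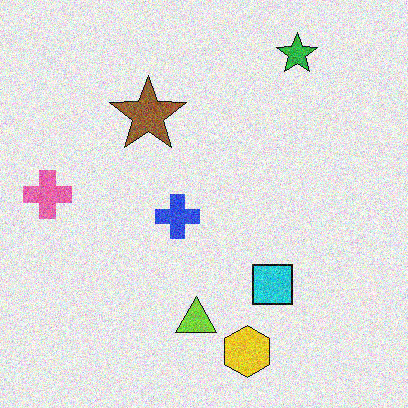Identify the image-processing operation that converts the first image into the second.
The transformation is: degraded with moderate additive noise.

Random speckle covers the whole image, including the flat background.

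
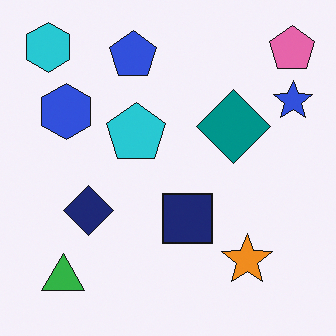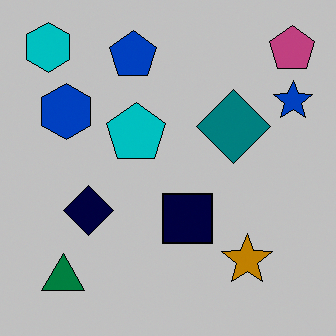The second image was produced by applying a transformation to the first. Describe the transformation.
The second image is the first heavily posterized to just a handful of flat colors.

Each flat color has snapped to a coarser quantized level — most visibly, the near-white background has dropped to a flat grey.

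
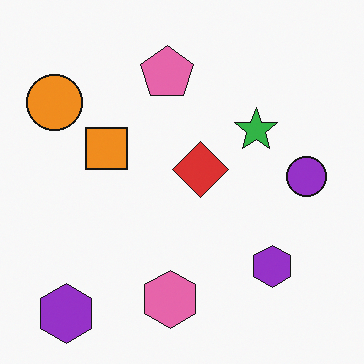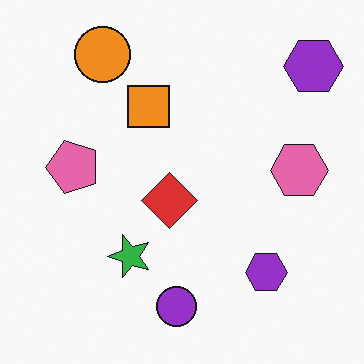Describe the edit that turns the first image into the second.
Transposed (reflected across the top-left ↔ bottom-right diagonal).

Shapes have swapped their row and column positions — what was in the top-right is now in the bottom-left — a diagonal reflection.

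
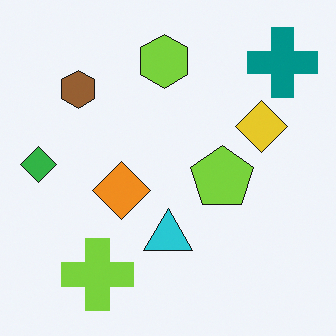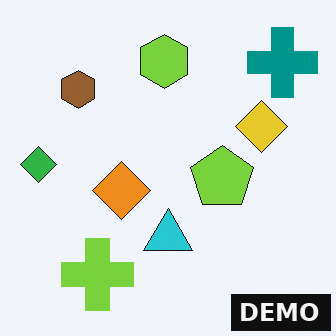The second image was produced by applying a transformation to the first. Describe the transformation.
The second image is the first watermarked with the text "DEMO" in the lower-right corner.

A dark label reading "DEMO" appears in the lower-right corner.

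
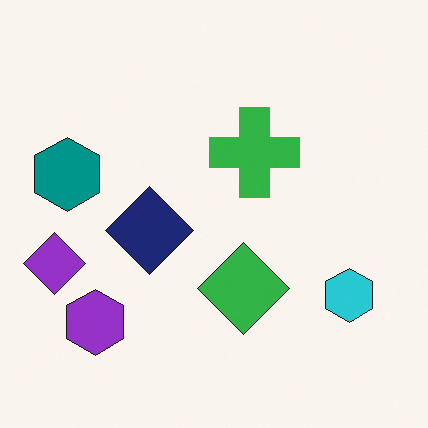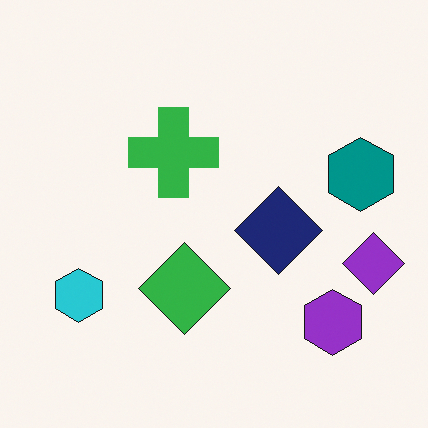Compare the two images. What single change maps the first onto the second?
The transformation is: flipped horizontally (left ↔ right).

The purple diamond is in the left of the first image and the right of the second — shapes on opposite sides of the vertical midline have swapped in a mirror flip.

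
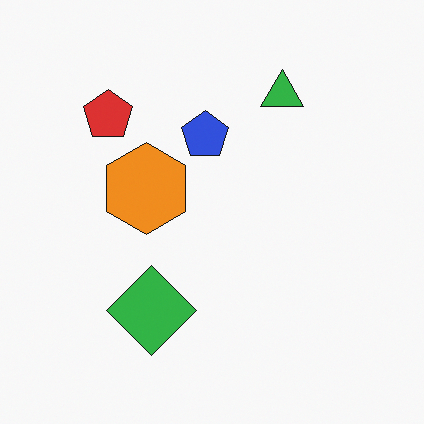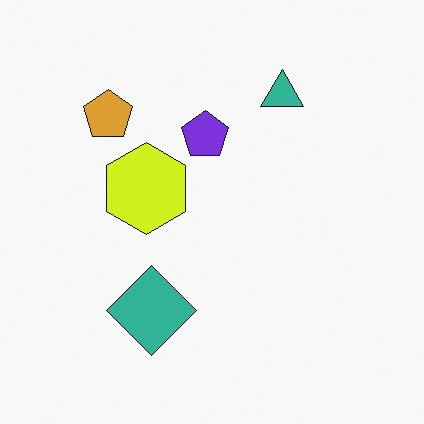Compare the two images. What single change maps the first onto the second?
The transformation is: hue-shifted slightly.

Every shape's color has rotated by the same amount around the hue wheel — a uniform hue shift.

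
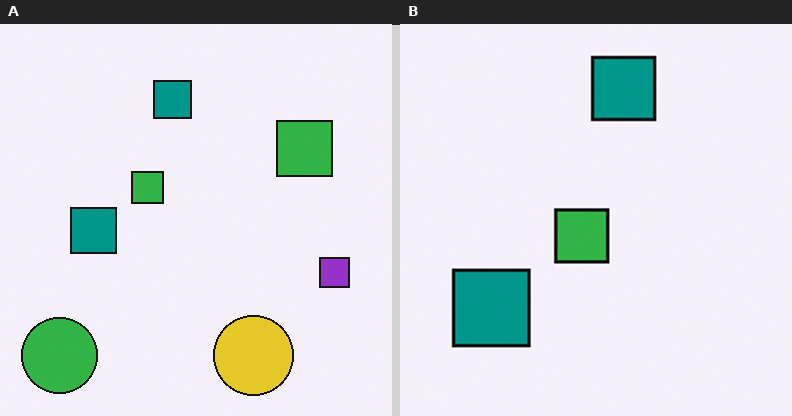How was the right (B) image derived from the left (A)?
It was cropped tightly and scaled back up.

The visible shapes are larger and the field of view is narrower; shapes near the original edges may be partly or wholly outside the frame — a crop-and-rescale.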